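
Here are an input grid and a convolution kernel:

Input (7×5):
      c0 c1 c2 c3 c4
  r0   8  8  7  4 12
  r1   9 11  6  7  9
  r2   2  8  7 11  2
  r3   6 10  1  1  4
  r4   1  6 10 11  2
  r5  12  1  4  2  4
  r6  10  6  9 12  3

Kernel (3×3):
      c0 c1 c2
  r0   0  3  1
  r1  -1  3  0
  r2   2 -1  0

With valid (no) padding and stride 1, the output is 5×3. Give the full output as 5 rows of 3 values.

Output[0,0]: The receptive field on the input at this output position is [8 8 7 / 9 11 6 / 2 8 7]. Elementwise product with the kernel and sum: 8·3 + 7·1 + 9·-1 + 11·3 + 2·2 + 8·-1.

51 41 42
63 57 57
51 27 46
71 26 36
33 55 43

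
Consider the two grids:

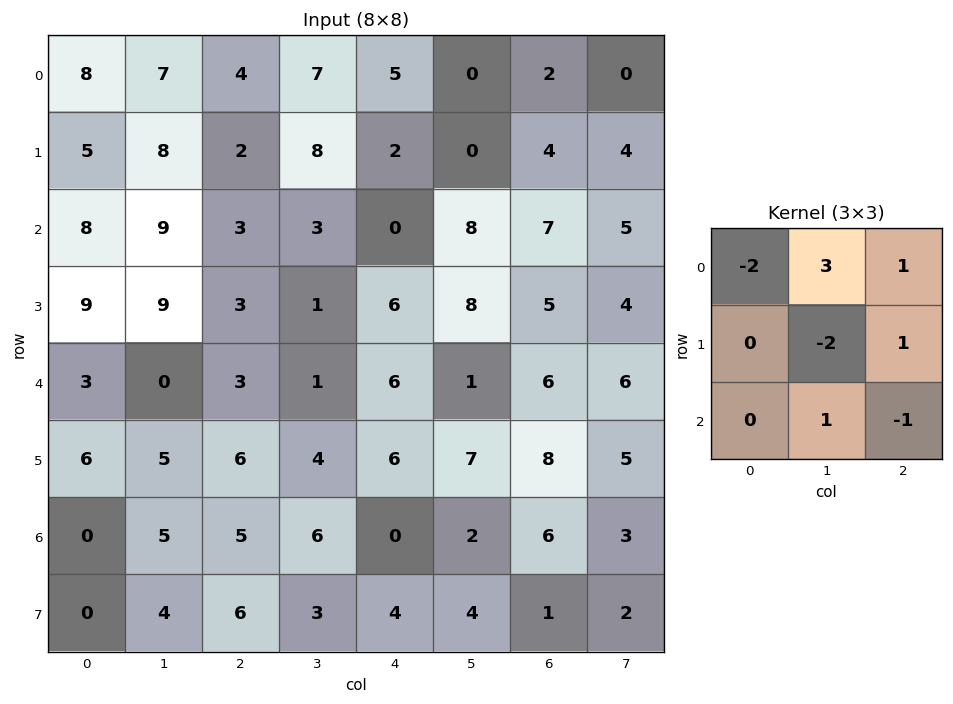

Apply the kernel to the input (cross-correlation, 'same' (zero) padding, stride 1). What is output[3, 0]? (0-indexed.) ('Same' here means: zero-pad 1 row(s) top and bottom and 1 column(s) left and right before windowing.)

27

The receptive field on the zero-padded input at this output position is [0 8 9 / 0 9 9 / 0 3 0]. Elementwise product with the kernel and sum: 0·-2 + 8·3 + 9·1 + 9·-2 + 9·1 + 3·1 + 0·-1.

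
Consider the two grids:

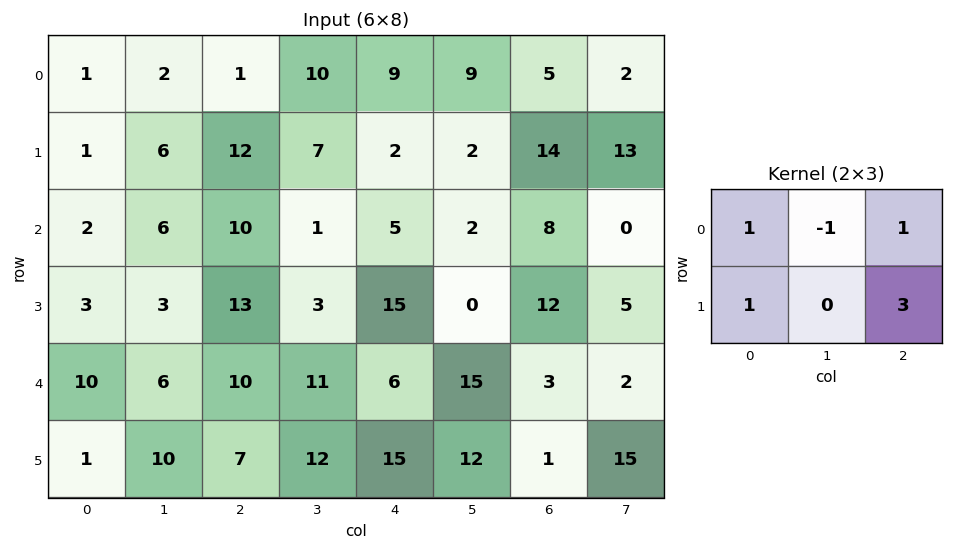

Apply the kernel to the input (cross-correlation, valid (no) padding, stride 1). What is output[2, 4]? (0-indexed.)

62

The receptive field on the input at this output position is [5 2 8 / 15 0 12]. Elementwise product with the kernel and sum: 5·1 + 2·-1 + 8·1 + 15·1 + 12·3.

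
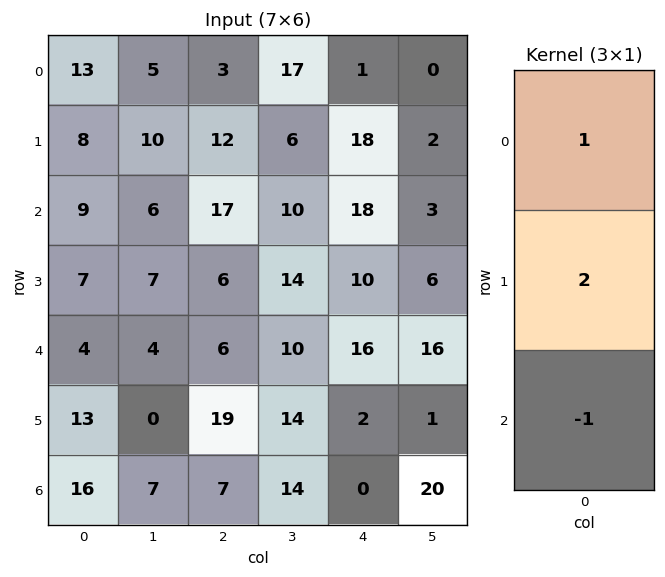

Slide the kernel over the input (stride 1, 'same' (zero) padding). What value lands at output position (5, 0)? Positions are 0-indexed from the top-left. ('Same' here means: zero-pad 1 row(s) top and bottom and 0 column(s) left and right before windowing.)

The receptive field on the zero-padded input at this output position is [4 / 13 / 16]. Elementwise product with the kernel and sum: 4·1 + 13·2 + 16·-1.

14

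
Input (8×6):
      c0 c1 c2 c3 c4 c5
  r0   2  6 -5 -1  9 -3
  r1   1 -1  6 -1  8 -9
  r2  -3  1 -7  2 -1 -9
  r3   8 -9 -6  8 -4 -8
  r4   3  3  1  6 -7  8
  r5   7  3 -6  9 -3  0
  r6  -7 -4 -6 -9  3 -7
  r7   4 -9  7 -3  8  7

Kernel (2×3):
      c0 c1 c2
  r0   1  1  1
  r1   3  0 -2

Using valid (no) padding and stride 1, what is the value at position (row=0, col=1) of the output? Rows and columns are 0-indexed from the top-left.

-1

The receptive field on the input at this output position is [6 -5 -1 / -1 6 -1]. Elementwise product with the kernel and sum: 6·1 + -5·1 + -1·1 + -1·3 + -1·-2.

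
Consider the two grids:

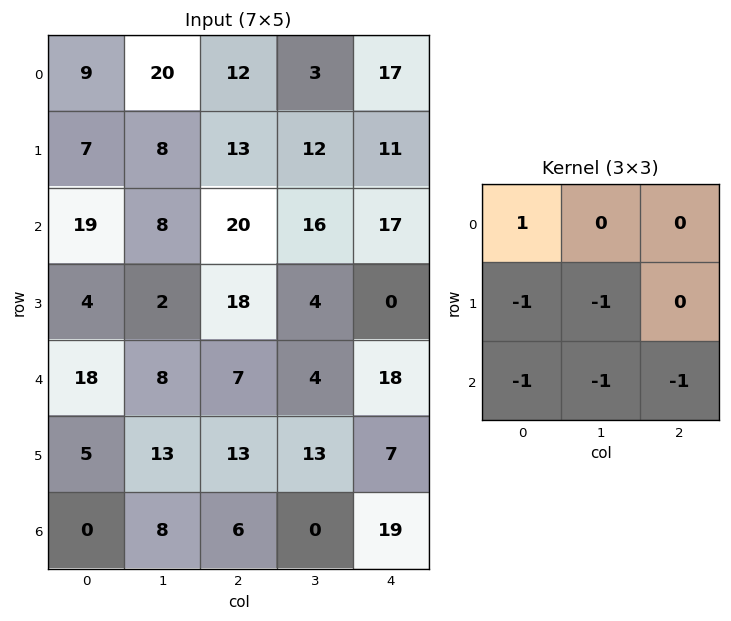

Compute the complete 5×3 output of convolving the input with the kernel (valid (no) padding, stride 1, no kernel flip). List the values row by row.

Output[0,0]: The receptive field on the input at this output position is [9 20 12 / 7 8 13 / 19 8 20]. Elementwise product with the kernel and sum: 9·1 + 7·-1 + 8·-1 + 19·-1 + 8·-1 + 20·-1.

-53 -45 -66
-44 -44 -45
-20 -31 -31
-53 -52 -26
-14 -32 -44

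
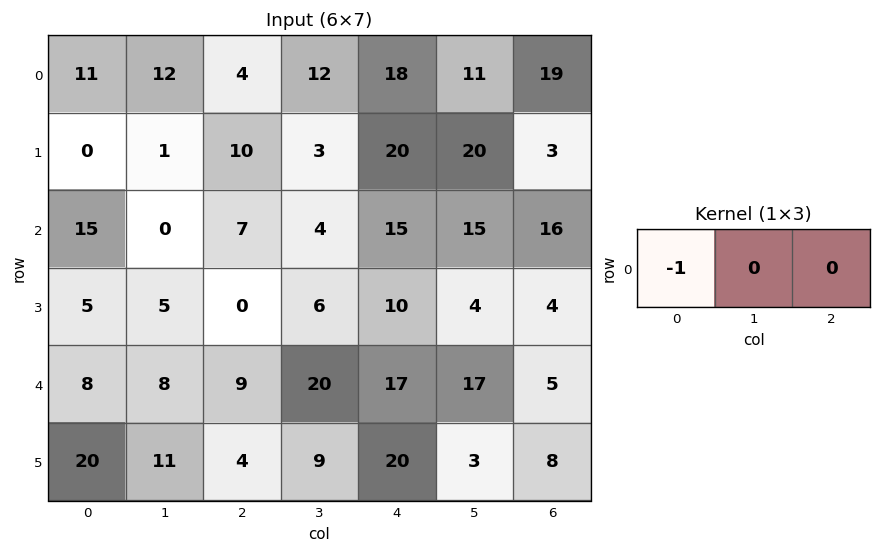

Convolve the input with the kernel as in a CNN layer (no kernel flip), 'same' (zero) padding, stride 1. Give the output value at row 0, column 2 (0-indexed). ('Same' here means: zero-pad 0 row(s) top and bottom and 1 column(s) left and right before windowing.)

The receptive field on the zero-padded input at this output position is [12 4 12]. Elementwise product with the kernel and sum: 12·-1.

-12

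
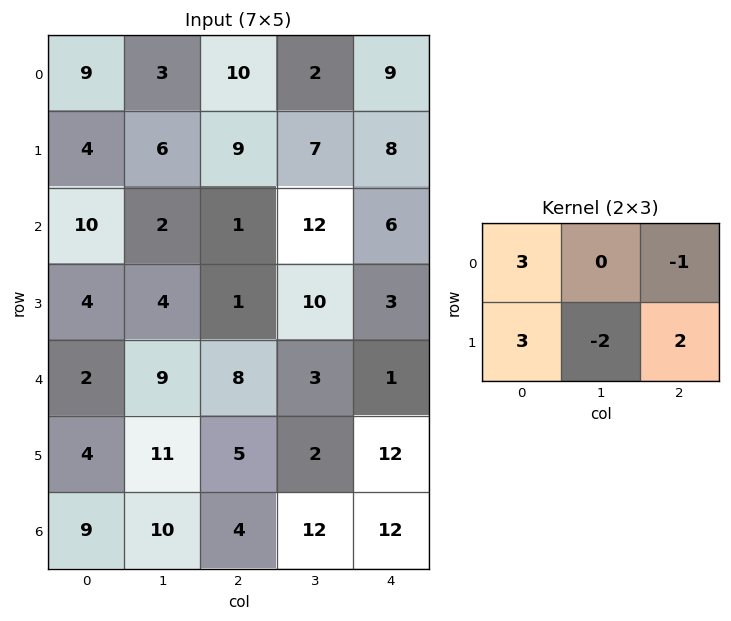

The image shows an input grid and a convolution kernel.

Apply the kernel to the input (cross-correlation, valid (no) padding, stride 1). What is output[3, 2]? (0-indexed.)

20

The receptive field on the input at this output position is [1 10 3 / 8 3 1]. Elementwise product with the kernel and sum: 1·3 + 3·-1 + 8·3 + 3·-2 + 1·2.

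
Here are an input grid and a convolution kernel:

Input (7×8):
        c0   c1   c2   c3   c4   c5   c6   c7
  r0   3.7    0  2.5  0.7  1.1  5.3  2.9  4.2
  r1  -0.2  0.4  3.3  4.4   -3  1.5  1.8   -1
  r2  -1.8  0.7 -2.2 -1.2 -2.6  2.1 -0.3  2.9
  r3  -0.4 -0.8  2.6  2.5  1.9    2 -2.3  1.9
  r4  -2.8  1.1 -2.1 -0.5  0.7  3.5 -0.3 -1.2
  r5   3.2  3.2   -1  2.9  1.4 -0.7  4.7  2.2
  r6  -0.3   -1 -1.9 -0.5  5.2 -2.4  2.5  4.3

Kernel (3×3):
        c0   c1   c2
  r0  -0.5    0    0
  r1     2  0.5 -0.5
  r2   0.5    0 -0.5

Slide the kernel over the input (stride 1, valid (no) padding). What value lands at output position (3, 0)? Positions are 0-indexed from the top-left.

-1.7

The receptive field on the input at this output position is [-0.4 -0.8 2.6 / -2.8 1.1 -2.1 / 3.2 3.2 -1]. Elementwise product with the kernel and sum: -0.4·-0.5 + -2.8·2 + 1.1·0.5 + -2.1·-0.5 + 3.2·0.5 + -1·-0.5.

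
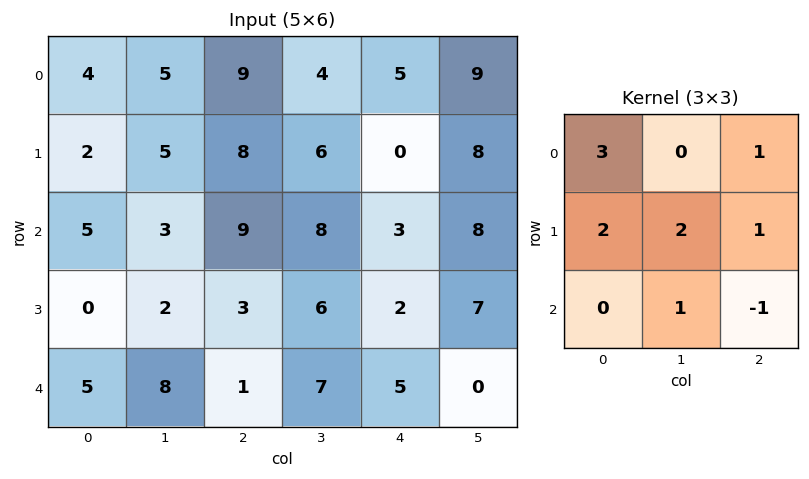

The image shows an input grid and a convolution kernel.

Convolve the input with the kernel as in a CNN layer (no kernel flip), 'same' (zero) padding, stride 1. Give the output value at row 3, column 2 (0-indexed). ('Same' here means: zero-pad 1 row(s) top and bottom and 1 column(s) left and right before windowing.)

The receptive field on the zero-padded input at this output position is [3 9 8 / 2 3 6 / 8 1 7]. Elementwise product with the kernel and sum: 3·3 + 8·1 + 2·2 + 3·2 + 6·1 + 1·1 + 7·-1.

27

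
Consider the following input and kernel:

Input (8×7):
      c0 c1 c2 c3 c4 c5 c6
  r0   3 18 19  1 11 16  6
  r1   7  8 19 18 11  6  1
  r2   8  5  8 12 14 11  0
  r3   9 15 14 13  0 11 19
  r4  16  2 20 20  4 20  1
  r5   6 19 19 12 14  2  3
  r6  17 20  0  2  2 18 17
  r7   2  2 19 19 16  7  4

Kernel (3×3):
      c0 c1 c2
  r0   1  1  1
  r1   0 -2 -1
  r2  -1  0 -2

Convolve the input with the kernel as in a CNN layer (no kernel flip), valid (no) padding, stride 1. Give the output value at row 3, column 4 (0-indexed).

The receptive field on the input at this output position is [0 11 19 / 4 20 1 / 14 2 3]. Elementwise product with the kernel and sum: 0·1 + 11·1 + 19·1 + 20·-2 + 1·-1 + 14·-1 + 3·-2.

-31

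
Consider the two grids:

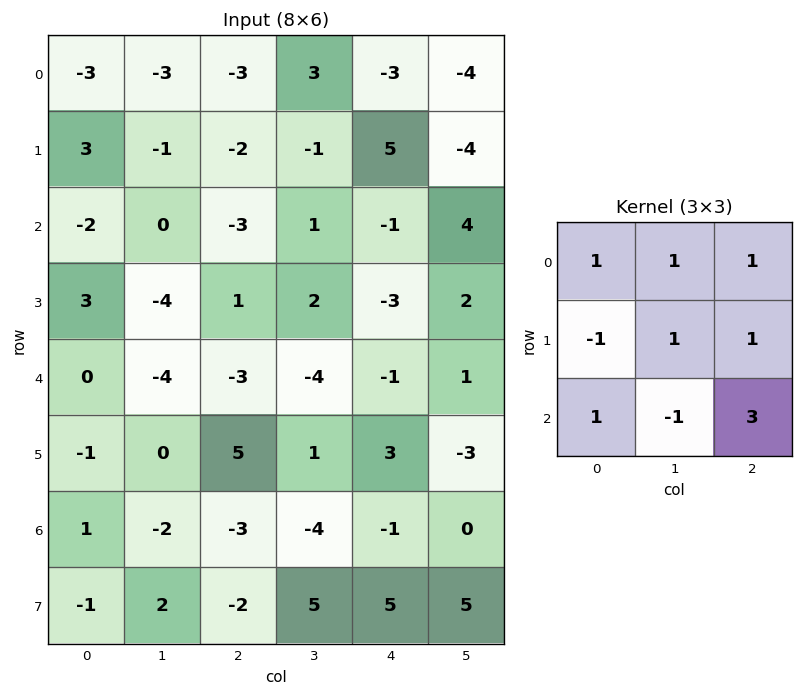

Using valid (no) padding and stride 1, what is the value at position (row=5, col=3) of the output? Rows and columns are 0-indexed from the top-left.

The receptive field on the input at this output position is [1 3 -3 / -4 -1 0 / 5 5 5]. Elementwise product with the kernel and sum: 1·1 + 3·1 + -3·1 + -4·-1 + -1·1 + 0·1 + 5·1 + 5·-1 + 5·3.

19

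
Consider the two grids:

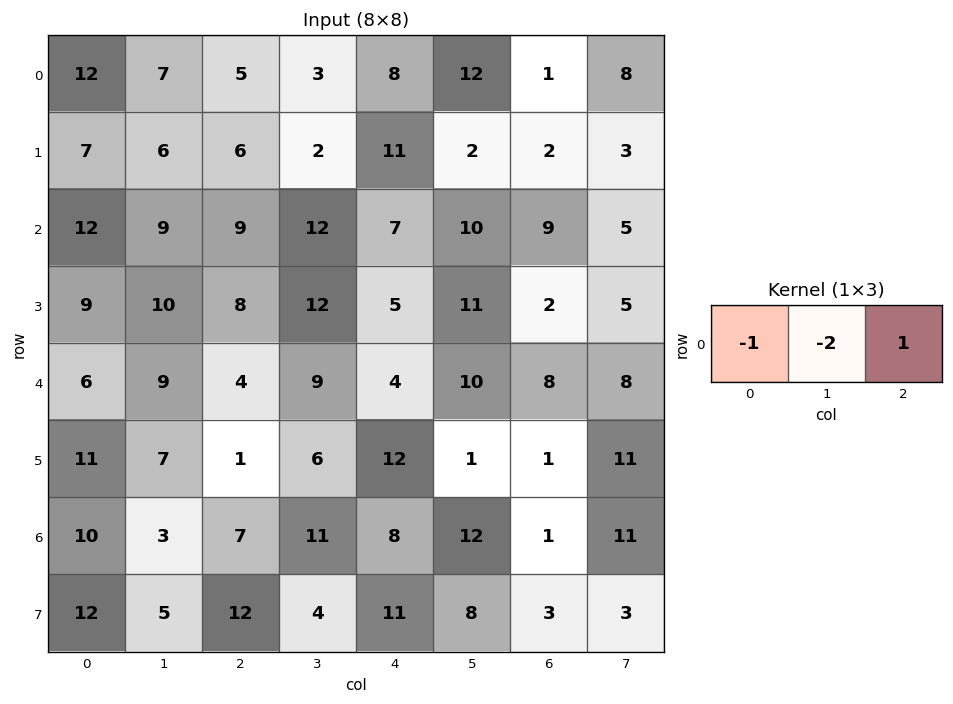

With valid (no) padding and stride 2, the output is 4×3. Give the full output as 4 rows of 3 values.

Output[0,0]: The receptive field on the input at this output position is [12 7 5]. Elementwise product with the kernel and sum: 12·-1 + 7·-2 + 5·1.
Output[0,1]: The receptive field on the input at this output position is [5 3 8]. Elementwise product with the kernel and sum: 5·-1 + 3·-2 + 8·1.

-21 -3 -31
-21 -26 -18
-20 -18 -16
-9 -21 -31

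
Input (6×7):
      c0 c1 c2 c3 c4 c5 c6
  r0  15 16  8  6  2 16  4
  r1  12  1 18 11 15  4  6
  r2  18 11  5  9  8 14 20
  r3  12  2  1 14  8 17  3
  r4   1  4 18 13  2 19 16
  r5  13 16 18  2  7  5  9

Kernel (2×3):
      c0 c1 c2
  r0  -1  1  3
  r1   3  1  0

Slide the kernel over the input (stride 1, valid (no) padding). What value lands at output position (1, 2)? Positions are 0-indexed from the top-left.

The receptive field on the input at this output position is [18 11 15 / 5 9 8]. Elementwise product with the kernel and sum: 18·-1 + 11·1 + 15·3 + 5·3 + 9·1.

62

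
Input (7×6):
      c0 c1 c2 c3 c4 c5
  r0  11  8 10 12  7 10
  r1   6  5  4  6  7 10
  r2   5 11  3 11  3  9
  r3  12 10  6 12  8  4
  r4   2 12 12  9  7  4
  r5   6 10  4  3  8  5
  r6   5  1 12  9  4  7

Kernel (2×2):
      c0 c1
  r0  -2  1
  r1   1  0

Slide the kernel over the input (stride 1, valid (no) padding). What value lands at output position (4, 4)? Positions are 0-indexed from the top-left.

-2

The receptive field on the input at this output position is [7 4 / 8 5]. Elementwise product with the kernel and sum: 7·-2 + 4·1 + 8·1.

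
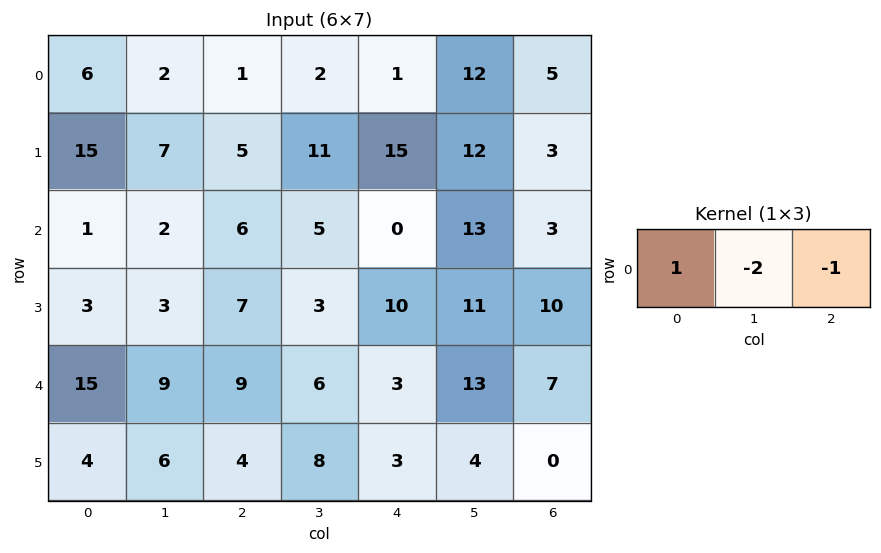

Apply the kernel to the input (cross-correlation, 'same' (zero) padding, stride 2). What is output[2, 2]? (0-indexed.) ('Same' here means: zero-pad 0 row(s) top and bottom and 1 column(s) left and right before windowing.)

The receptive field on the zero-padded input at this output position is [6 3 13]. Elementwise product with the kernel and sum: 6·1 + 3·-2 + 13·-1.

-13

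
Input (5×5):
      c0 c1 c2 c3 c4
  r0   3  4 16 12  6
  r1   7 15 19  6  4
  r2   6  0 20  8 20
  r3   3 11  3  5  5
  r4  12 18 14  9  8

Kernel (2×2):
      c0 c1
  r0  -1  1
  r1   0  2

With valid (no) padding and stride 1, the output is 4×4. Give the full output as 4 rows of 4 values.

Output[0,0]: The receptive field on the input at this output position is [3 4 / 7 15]. Elementwise product with the kernel and sum: 3·-1 + 4·1 + 15·2.

31 50 8 2
8 44 3 38
16 26 -2 22
44 20 20 16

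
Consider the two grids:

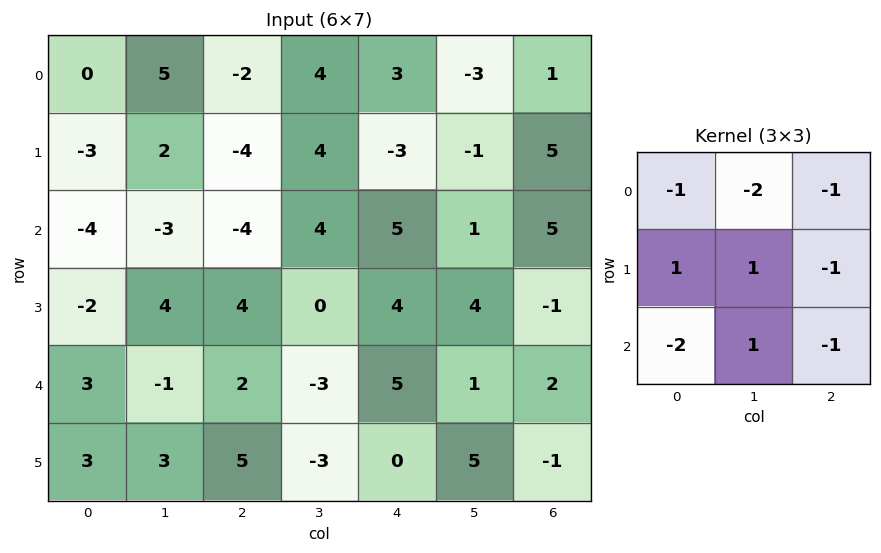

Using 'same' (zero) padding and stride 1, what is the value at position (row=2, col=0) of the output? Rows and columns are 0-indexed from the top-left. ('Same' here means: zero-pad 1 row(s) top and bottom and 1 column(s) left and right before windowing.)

The receptive field on the zero-padded input at this output position is [0 -3 2 / 0 -4 -3 / 0 -2 4]. Elementwise product with the kernel and sum: 0·-1 + -3·-2 + 2·-1 + 0·1 + -4·1 + -3·-1 + 0·-2 + -2·1 + 4·-1.

-3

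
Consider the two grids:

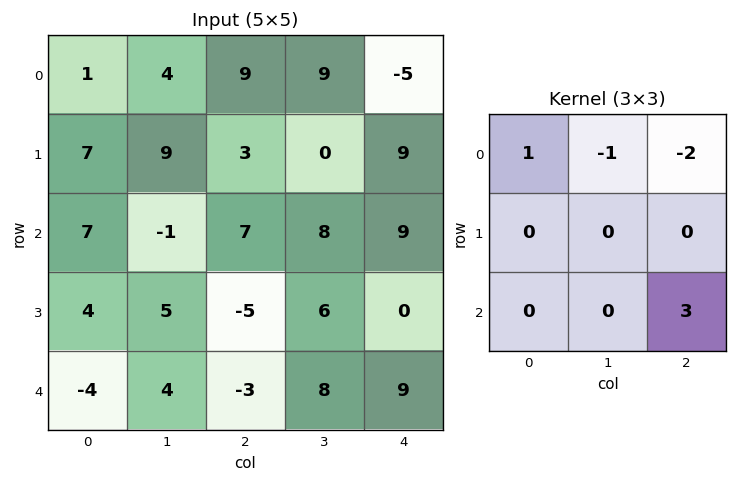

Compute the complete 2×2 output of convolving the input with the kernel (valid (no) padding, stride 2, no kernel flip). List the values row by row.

Output[0,0]: The receptive field on the input at this output position is [1 4 9 / 7 9 3 / 7 -1 7]. Elementwise product with the kernel and sum: 1·1 + 4·-1 + 9·-2 + 7·3.
Output[0,1]: The receptive field on the input at this output position is [9 9 -5 / 3 0 9 / 7 8 9]. Elementwise product with the kernel and sum: 9·1 + 9·-1 + -5·-2 + 9·3.

0 37
-15 8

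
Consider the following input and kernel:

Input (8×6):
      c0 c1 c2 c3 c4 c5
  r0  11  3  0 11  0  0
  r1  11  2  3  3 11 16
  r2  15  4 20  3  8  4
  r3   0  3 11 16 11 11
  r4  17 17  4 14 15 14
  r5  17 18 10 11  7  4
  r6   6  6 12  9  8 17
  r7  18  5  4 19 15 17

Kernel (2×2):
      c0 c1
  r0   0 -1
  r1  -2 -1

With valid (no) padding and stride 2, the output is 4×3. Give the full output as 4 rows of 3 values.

-27 -20 -38
-7 -41 -37
-69 -45 -32
-47 -36 -64

Output[0,0]: The receptive field on the input at this output position is [11 3 / 11 2]. Elementwise product with the kernel and sum: 3·-1 + 11·-2 + 2·-1.
Output[0,1]: The receptive field on the input at this output position is [0 11 / 3 3]. Elementwise product with the kernel and sum: 11·-1 + 3·-2 + 3·-1.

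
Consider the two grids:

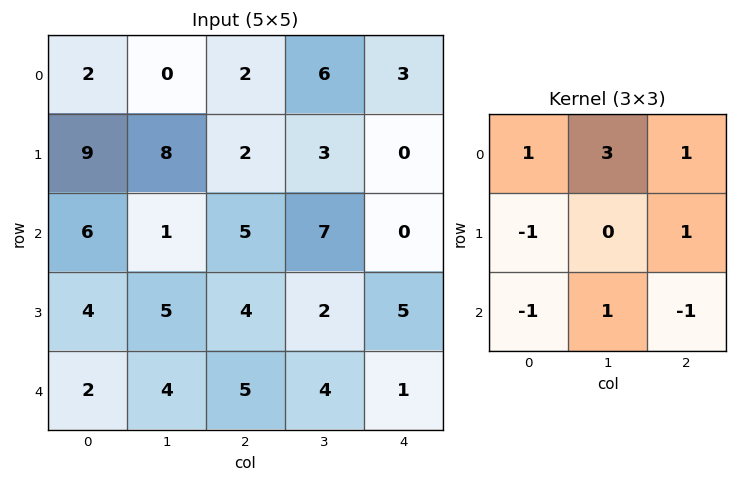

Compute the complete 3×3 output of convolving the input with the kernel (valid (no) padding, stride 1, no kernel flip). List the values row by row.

-13 4 23
31 20 -1
11 17 25

Output[0,0]: The receptive field on the input at this output position is [2 0 2 / 9 8 2 / 6 1 5]. Elementwise product with the kernel and sum: 2·1 + 0·3 + 2·1 + 9·-1 + 2·1 + 6·-1 + 1·1 + 5·-1.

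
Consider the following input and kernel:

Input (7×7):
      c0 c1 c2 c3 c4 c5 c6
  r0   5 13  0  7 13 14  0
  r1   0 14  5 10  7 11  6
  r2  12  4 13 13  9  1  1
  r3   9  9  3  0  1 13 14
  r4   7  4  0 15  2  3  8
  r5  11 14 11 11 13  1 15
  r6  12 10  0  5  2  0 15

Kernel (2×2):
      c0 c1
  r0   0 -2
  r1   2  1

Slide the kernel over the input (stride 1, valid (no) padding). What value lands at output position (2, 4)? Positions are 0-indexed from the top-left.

13

The receptive field on the input at this output position is [9 1 / 1 13]. Elementwise product with the kernel and sum: 1·-2 + 1·2 + 13·1.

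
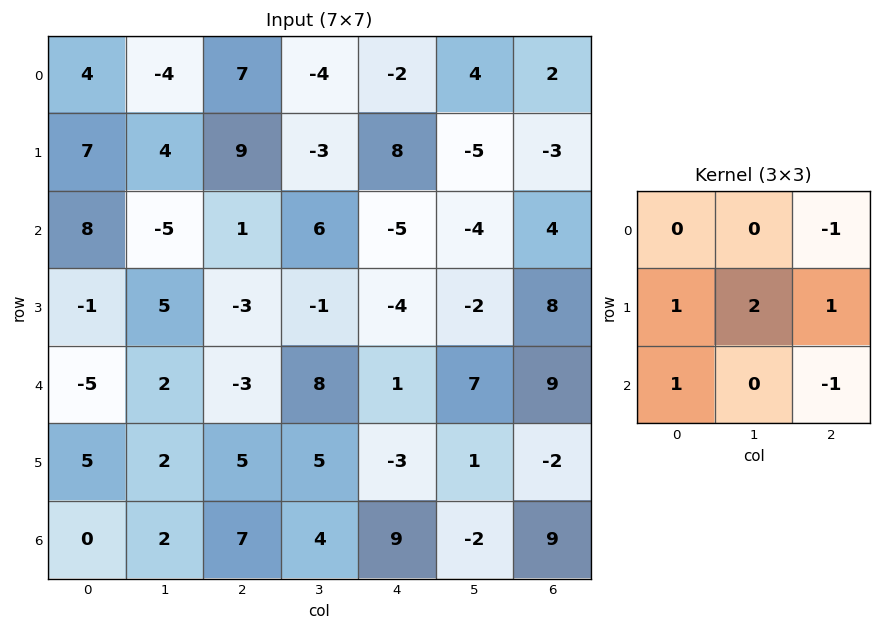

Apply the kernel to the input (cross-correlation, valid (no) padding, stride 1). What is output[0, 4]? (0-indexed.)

The receptive field on the input at this output position is [-2 4 2 / 8 -5 -3 / -5 -4 4]. Elementwise product with the kernel and sum: 2·-1 + 8·1 + -5·2 + -3·1 + -5·1 + 4·-1.

-16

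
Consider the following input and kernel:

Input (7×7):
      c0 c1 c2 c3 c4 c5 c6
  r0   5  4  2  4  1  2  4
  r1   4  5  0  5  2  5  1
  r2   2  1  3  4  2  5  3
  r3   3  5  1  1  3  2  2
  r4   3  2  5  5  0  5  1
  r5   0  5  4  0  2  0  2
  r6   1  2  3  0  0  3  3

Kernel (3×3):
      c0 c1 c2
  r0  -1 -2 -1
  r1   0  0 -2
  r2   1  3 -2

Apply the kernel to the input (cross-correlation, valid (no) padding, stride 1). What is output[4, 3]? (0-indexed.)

The receptive field on the input at this output position is [5 0 5 / 0 2 0 / 0 0 3]. Elementwise product with the kernel and sum: 5·-1 + 0·-2 + 5·-1 + 0·-2 + 0·1 + 0·3 + 3·-2.

-16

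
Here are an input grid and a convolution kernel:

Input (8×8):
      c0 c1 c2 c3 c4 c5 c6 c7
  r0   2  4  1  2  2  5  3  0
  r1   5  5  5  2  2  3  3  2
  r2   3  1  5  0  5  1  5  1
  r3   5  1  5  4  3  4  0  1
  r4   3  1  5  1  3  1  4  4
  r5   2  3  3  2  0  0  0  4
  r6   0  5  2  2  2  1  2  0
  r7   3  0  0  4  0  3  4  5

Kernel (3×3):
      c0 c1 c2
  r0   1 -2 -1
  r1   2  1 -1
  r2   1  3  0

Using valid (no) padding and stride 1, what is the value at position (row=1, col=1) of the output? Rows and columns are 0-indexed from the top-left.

The receptive field on the input at this output position is [5 5 2 / 1 5 0 / 1 5 4]. Elementwise product with the kernel and sum: 5·1 + 5·-2 + 2·-1 + 1·2 + 5·1 + 0·-1 + 1·1 + 5·3.

16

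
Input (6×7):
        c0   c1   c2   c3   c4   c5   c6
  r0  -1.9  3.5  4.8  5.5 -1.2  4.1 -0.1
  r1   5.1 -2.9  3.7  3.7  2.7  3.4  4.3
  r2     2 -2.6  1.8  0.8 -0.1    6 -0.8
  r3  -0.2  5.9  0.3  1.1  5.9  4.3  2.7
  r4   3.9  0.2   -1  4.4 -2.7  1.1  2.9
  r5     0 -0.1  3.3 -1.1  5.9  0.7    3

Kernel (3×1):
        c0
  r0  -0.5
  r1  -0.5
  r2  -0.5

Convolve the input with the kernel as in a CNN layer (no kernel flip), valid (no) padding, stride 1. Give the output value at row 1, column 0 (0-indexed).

-3.45

The receptive field on the input at this output position is [5.1 / 2 / -0.2]. Elementwise product with the kernel and sum: 5.1·-0.5 + 2·-0.5 + -0.2·-0.5.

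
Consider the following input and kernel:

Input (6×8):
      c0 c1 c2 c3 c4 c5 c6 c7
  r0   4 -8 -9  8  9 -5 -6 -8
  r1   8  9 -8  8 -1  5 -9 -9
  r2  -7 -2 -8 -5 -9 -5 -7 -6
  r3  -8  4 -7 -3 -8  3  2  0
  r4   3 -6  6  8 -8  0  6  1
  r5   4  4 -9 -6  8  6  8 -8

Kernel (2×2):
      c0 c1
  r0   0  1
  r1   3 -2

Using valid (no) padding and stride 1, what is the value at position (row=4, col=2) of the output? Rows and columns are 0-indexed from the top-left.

-7

The receptive field on the input at this output position is [6 8 / -9 -6]. Elementwise product with the kernel and sum: 8·1 + -9·3 + -6·-2.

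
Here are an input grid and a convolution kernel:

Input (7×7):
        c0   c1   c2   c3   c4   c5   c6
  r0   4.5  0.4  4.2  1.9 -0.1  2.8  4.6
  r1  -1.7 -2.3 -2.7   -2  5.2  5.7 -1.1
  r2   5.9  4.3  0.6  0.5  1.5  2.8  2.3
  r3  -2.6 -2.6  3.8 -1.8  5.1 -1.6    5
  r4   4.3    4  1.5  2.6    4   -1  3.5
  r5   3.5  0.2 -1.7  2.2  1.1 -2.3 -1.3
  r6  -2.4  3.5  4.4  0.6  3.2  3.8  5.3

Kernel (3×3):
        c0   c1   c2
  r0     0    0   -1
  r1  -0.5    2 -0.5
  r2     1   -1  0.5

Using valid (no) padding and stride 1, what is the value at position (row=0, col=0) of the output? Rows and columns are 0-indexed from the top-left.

The receptive field on the input at this output position is [4.5 0.4 4.2 / -1.7 -2.3 -2.7 / 5.9 4.3 0.6]. Elementwise product with the kernel and sum: 4.2·-1 + -1.7·-0.5 + -2.3·2 + -2.7·-0.5 + 5.9·1 + 4.3·-1 + 0.6·0.5.

-4.7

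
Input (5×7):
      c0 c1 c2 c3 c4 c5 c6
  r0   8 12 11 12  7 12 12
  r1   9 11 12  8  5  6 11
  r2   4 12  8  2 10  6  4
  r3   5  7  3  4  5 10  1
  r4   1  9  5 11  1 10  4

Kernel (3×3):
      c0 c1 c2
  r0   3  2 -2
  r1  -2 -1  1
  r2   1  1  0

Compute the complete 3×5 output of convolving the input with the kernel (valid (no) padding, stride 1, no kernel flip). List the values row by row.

Output[0,0]: The receptive field on the input at this output position is [8 12 11 / 9 11 12 / 4 12 8]. Elementwise product with the kernel and sum: 8·3 + 12·2 + 11·-2 + 9·-2 + 11·-1 + 12·1 + 4·1 + 12·1.

25 28 26 23 32
25 21 41 23 -2
16 49 19 23 26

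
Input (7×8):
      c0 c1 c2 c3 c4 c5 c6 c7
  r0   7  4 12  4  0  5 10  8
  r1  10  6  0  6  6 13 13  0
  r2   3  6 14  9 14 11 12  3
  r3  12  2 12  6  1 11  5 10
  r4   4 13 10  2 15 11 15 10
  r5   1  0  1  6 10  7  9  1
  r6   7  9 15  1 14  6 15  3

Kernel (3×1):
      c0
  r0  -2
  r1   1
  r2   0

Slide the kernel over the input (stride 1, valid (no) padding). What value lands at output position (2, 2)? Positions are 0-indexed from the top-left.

The receptive field on the input at this output position is [14 / 12 / 10]. Elementwise product with the kernel and sum: 14·-2 + 12·1.

-16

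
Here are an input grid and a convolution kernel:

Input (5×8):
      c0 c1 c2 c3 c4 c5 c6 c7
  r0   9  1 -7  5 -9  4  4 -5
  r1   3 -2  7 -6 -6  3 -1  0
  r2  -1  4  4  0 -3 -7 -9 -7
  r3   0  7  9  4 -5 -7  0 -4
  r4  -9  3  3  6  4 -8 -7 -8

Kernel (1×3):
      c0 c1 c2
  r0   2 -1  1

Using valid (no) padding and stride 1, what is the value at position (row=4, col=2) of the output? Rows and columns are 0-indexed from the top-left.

The receptive field on the input at this output position is [3 6 4]. Elementwise product with the kernel and sum: 3·2 + 6·-1 + 4·1.

4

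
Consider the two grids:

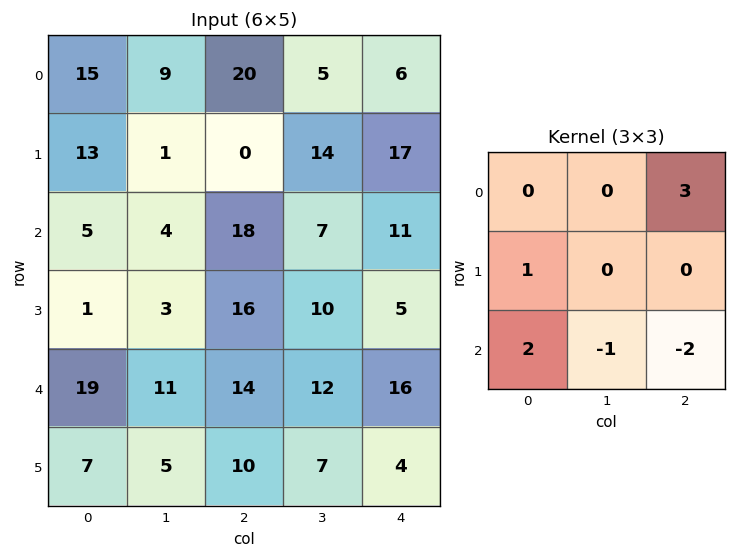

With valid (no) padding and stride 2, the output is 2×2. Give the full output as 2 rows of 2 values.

Output[0,0]: The receptive field on the input at this output position is [15 9 20 / 13 1 0 / 5 4 18]. Elementwise product with the kernel and sum: 20·3 + 13·1 + 5·2 + 4·-1 + 18·-2.
Output[0,1]: The receptive field on the input at this output position is [20 5 6 / 0 14 17 / 18 7 11]. Elementwise product with the kernel and sum: 6·3 + 0·1 + 18·2 + 7·-1 + 11·-2.

43 25
54 33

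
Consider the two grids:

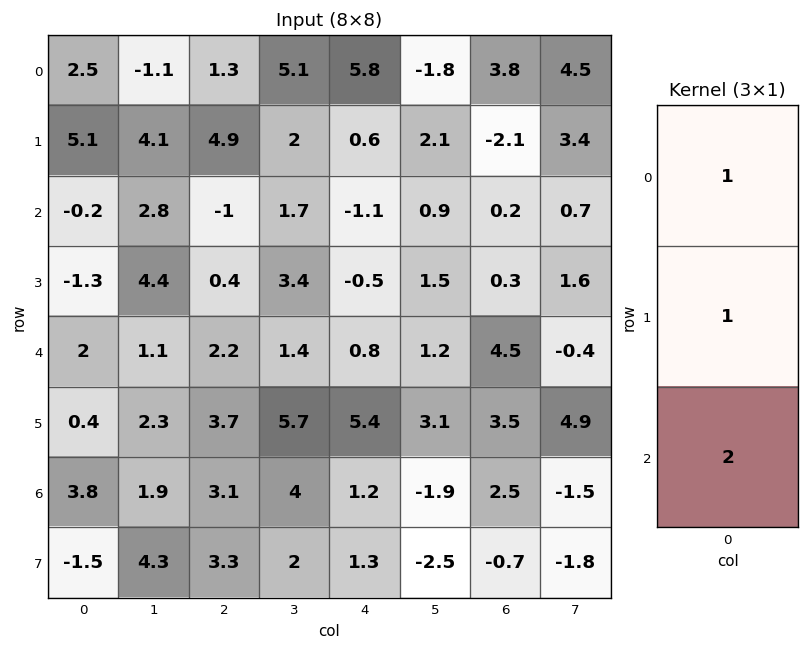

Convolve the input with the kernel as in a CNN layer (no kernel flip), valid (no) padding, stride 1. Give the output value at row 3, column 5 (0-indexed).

8.9

The receptive field on the input at this output position is [1.5 / 1.2 / 3.1]. Elementwise product with the kernel and sum: 1.5·1 + 1.2·1 + 3.1·2.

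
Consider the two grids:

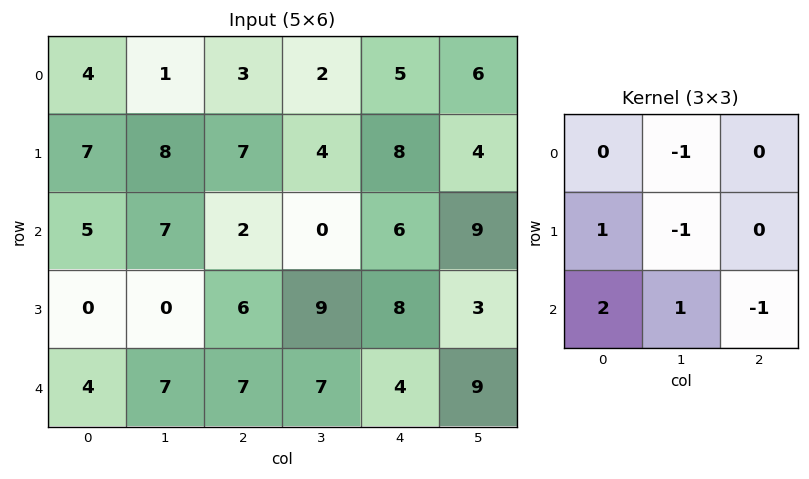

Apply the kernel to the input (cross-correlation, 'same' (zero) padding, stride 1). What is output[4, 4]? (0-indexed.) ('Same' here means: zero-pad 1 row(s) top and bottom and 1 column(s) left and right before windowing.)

The receptive field on the zero-padded input at this output position is [9 8 3 / 7 4 9 / 0 0 0]. Elementwise product with the kernel and sum: 8·-1 + 7·1 + 4·-1 + 0·2 + 0·1 + 0·-1.

-5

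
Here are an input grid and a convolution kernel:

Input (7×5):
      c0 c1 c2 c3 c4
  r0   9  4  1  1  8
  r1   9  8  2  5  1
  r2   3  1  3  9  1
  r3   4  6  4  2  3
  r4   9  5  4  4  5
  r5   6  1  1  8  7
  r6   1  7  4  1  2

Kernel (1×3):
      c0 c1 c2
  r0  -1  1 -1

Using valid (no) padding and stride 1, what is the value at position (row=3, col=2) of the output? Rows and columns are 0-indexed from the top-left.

The receptive field on the input at this output position is [4 2 3]. Elementwise product with the kernel and sum: 4·-1 + 2·1 + 3·-1.

-5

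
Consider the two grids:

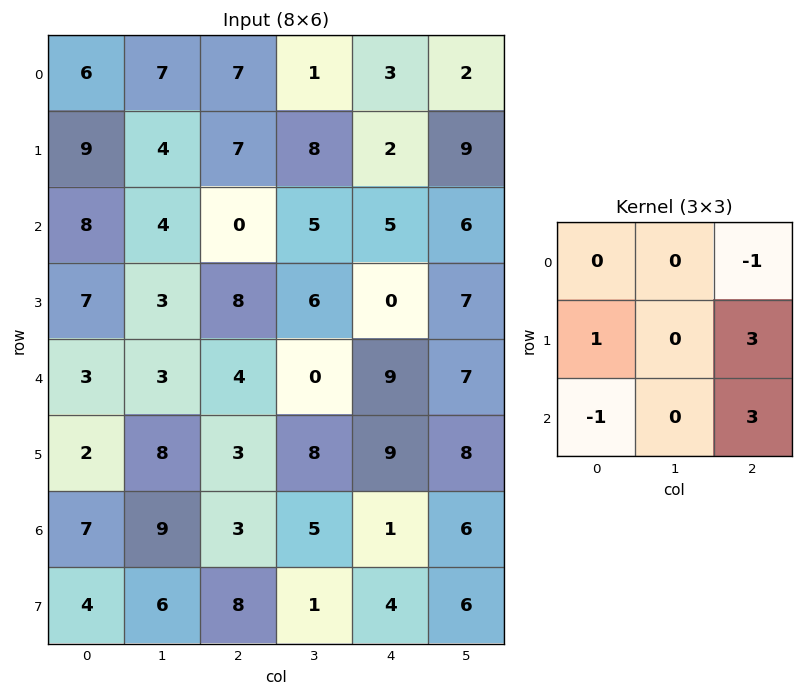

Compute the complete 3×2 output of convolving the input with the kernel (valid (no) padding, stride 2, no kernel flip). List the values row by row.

15 25
40 26
9 21

Output[0,0]: The receptive field on the input at this output position is [6 7 7 / 9 4 7 / 8 4 0]. Elementwise product with the kernel and sum: 7·-1 + 9·1 + 7·3 + 8·-1 + 0·3.
Output[0,1]: The receptive field on the input at this output position is [7 1 3 / 7 8 2 / 0 5 5]. Elementwise product with the kernel and sum: 3·-1 + 7·1 + 2·3 + 0·-1 + 5·3.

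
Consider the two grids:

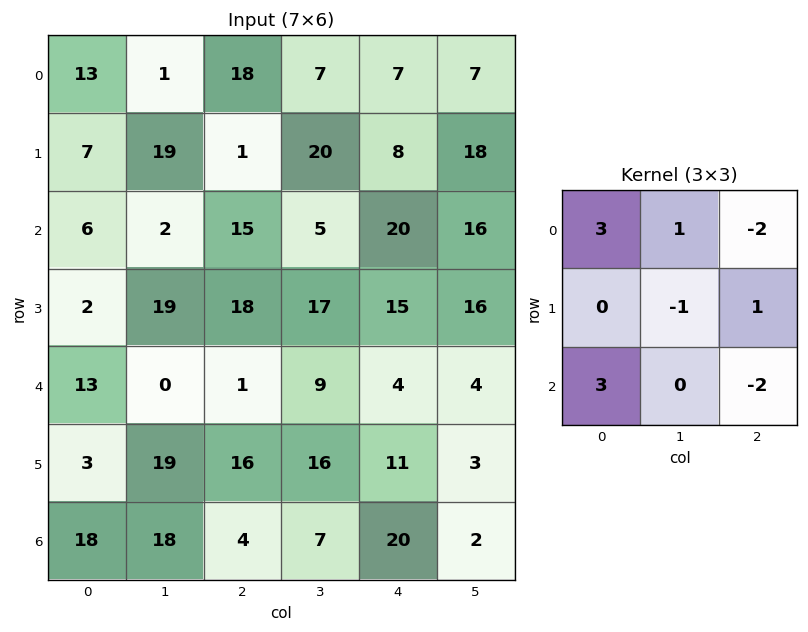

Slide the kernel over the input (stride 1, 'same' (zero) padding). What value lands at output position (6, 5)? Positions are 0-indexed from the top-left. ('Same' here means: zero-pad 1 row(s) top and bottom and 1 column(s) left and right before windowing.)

The receptive field on the zero-padded input at this output position is [11 3 0 / 20 2 0 / 0 0 0]. Elementwise product with the kernel and sum: 11·3 + 3·1 + 0·-2 + 2·-1 + 0·1 + 0·3 + 0·-2.

34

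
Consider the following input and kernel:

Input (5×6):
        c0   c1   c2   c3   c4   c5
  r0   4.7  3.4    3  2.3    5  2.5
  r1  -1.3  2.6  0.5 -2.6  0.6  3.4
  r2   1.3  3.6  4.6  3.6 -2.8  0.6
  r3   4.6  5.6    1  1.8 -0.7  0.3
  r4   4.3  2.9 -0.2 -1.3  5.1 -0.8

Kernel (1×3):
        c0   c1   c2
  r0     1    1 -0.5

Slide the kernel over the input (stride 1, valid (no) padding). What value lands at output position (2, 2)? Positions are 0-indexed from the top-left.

9.6

The receptive field on the input at this output position is [4.6 3.6 -2.8]. Elementwise product with the kernel and sum: 4.6·1 + 3.6·1 + -2.8·-0.5.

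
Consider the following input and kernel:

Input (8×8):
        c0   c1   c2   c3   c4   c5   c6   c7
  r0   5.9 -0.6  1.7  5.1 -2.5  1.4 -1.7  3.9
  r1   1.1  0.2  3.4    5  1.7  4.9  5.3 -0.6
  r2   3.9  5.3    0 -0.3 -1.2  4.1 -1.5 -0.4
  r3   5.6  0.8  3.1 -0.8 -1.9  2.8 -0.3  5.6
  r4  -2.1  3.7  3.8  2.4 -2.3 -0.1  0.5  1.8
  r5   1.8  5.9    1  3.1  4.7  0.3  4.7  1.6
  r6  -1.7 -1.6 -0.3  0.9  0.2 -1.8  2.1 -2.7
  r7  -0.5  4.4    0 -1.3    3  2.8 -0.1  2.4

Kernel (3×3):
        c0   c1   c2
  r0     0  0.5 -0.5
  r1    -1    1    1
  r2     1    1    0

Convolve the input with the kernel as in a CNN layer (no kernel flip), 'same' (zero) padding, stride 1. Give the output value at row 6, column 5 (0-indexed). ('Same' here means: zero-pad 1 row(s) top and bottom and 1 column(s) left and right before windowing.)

3.7

The receptive field on the zero-padded input at this output position is [4.7 0.3 4.7 / 0.2 -1.8 2.1 / 3 2.8 -0.1]. Elementwise product with the kernel and sum: 0.3·0.5 + 4.7·-0.5 + 0.2·-1 + -1.8·1 + 2.1·1 + 3·1 + 2.8·1.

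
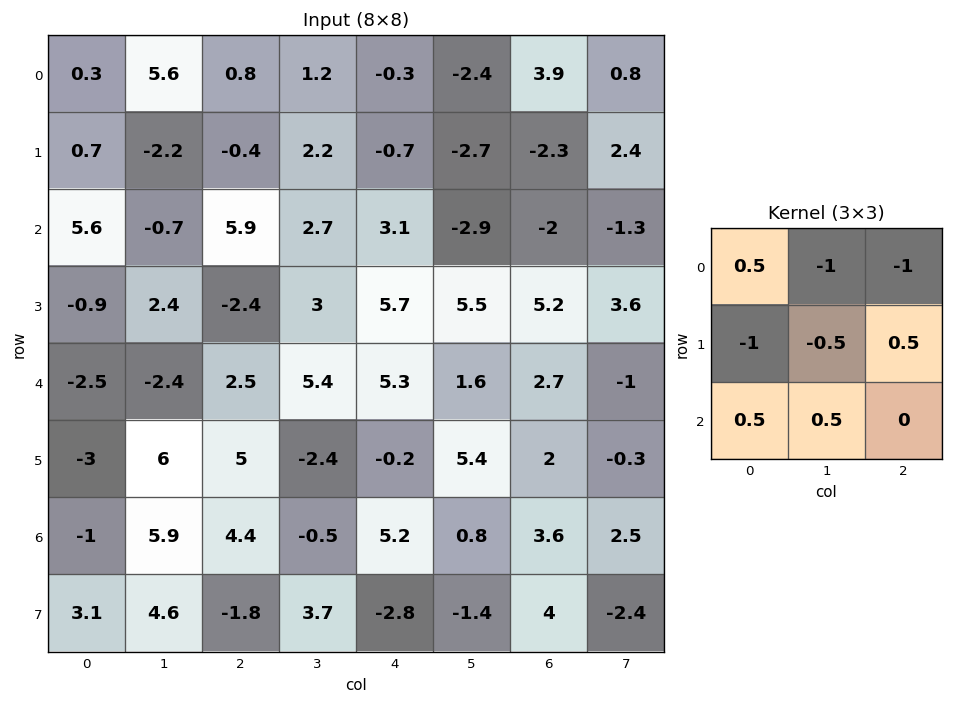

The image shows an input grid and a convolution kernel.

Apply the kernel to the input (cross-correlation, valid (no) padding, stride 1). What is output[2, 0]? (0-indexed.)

-6.35

The receptive field on the input at this output position is [5.6 -0.7 5.9 / -0.9 2.4 -2.4 / -2.5 -2.4 2.5]. Elementwise product with the kernel and sum: 5.6·0.5 + -0.7·-1 + 5.9·-1 + -0.9·-1 + 2.4·-0.5 + -2.4·0.5 + -2.5·0.5 + -2.4·0.5.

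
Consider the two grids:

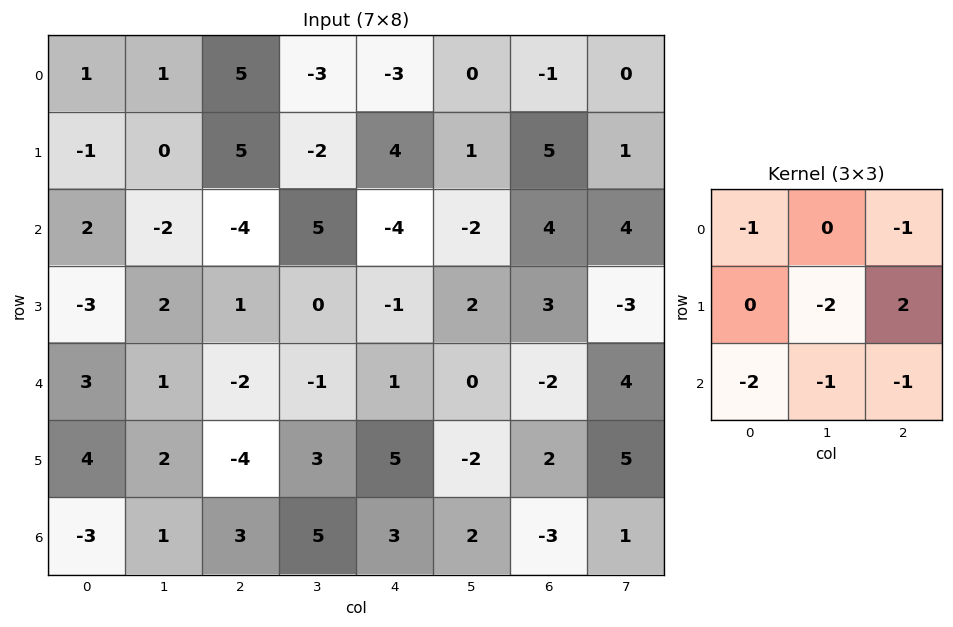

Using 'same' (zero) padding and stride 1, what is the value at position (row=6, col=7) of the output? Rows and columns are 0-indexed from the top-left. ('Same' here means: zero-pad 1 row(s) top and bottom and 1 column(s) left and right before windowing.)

-4

The receptive field on the zero-padded input at this output position is [2 5 0 / -3 1 0 / 0 0 0]. Elementwise product with the kernel and sum: 2·-1 + 0·-1 + 1·-2 + 0·2 + 0·-2 + 0·-1 + 0·-1.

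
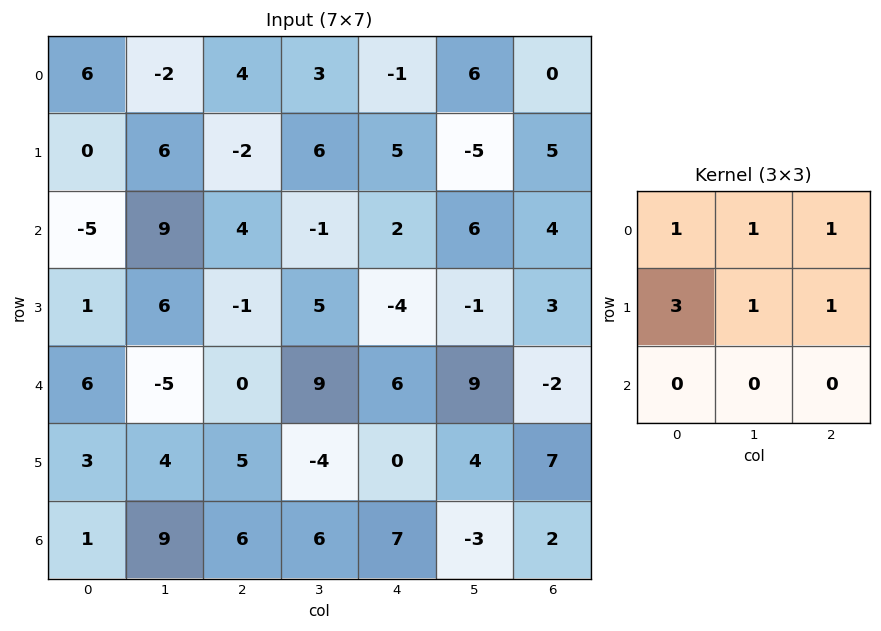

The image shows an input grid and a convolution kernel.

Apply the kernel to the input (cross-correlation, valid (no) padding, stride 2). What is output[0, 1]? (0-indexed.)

11

The receptive field on the input at this output position is [4 3 -1 / -2 6 5 / 4 -1 2]. Elementwise product with the kernel and sum: 4·1 + 3·1 + -1·1 + -2·3 + 6·1 + 5·1.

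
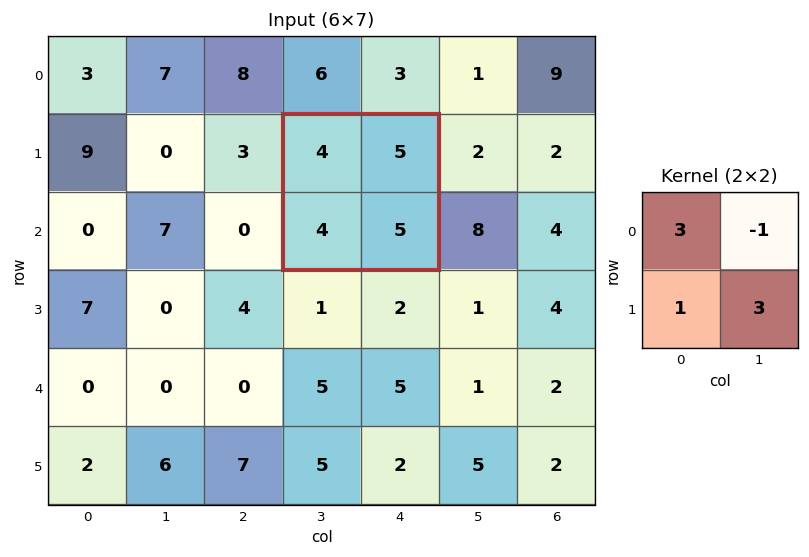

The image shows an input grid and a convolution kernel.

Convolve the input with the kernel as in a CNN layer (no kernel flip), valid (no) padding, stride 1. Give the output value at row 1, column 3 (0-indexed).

The receptive field on the input at this output position is [4 5 / 4 5]. Elementwise product with the kernel and sum: 4·3 + 5·-1 + 4·1 + 5·3.

26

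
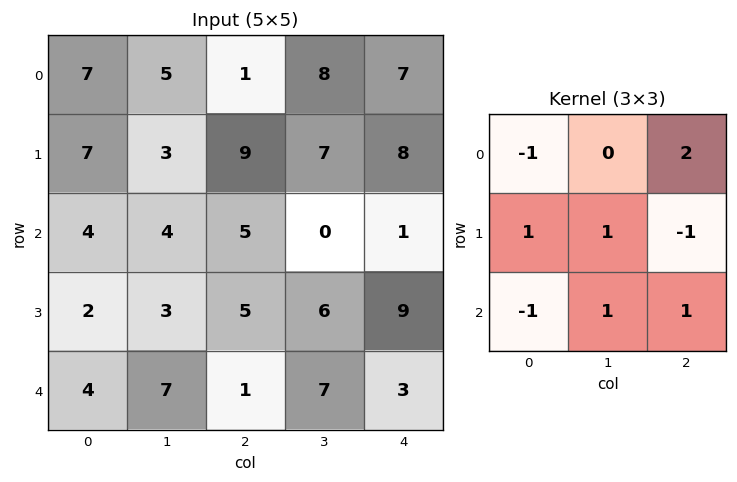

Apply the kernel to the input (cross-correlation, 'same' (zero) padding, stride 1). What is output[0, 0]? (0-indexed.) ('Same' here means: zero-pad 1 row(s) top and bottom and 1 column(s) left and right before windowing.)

The receptive field on the zero-padded input at this output position is [0 0 0 / 0 7 5 / 0 7 3]. Elementwise product with the kernel and sum: 0·-1 + 0·2 + 0·1 + 7·1 + 5·-1 + 0·-1 + 7·1 + 3·1.

12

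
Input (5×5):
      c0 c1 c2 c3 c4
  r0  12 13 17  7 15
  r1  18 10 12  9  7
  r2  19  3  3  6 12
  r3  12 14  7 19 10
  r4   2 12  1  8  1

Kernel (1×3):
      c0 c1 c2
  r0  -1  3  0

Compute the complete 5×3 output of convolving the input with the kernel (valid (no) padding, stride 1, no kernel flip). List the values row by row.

Output[0,0]: The receptive field on the input at this output position is [12 13 17]. Elementwise product with the kernel and sum: 12·-1 + 13·3.

27 38 4
12 26 15
-10 6 15
30 7 50
34 -9 23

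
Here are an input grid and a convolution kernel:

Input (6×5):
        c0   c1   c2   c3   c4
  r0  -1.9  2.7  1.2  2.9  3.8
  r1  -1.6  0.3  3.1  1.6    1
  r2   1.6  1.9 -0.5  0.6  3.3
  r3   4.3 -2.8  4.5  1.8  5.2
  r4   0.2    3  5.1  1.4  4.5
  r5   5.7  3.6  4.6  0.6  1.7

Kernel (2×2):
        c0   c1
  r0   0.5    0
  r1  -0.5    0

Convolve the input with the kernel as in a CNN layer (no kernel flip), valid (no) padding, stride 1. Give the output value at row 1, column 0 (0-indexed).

The receptive field on the input at this output position is [-1.6 0.3 / 1.6 1.9]. Elementwise product with the kernel and sum: -1.6·0.5 + 1.6·-0.5.

-1.6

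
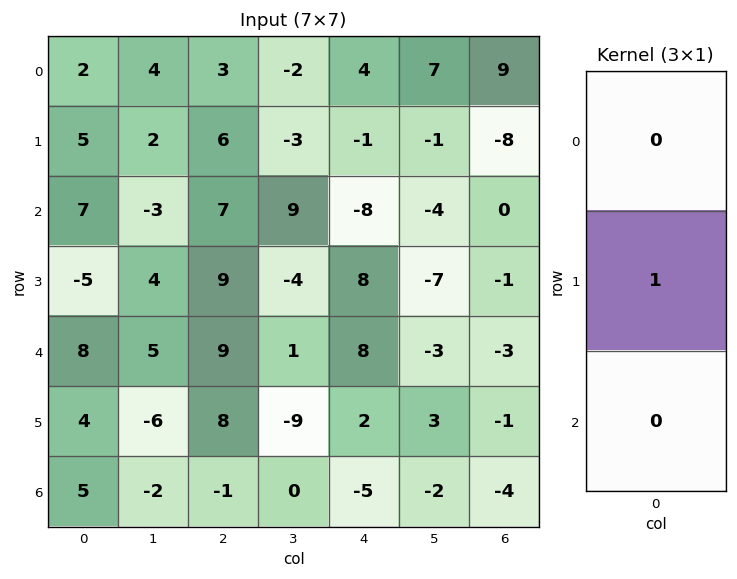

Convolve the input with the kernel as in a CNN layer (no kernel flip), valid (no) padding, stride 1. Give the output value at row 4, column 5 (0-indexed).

3

The receptive field on the input at this output position is [-3 / 3 / -2]. Elementwise product with the kernel and sum: 3·1.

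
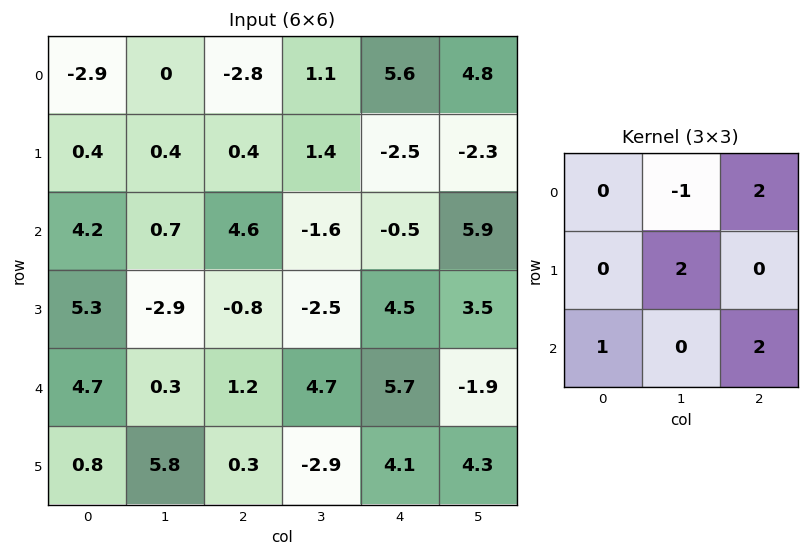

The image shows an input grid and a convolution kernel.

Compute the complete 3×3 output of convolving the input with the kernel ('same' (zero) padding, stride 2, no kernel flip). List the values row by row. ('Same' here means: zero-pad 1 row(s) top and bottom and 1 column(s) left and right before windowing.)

-5 -2.4 8
3 3.7 1.4
9.9 -1.8 19.6

Output[0,0]: The receptive field on the zero-padded input at this output position is [0 0 0 / 0 -2.9 0 / 0 0.4 0.4]. Elementwise product with the kernel and sum: 0·-1 + 0·2 + -2.9·2 + 0·1 + 0.4·2.
Output[0,1]: The receptive field on the zero-padded input at this output position is [0 0 0 / 0 -2.8 1.1 / 0.4 0.4 1.4]. Elementwise product with the kernel and sum: 0·-1 + 0·2 + -2.8·2 + 0.4·1 + 1.4·2.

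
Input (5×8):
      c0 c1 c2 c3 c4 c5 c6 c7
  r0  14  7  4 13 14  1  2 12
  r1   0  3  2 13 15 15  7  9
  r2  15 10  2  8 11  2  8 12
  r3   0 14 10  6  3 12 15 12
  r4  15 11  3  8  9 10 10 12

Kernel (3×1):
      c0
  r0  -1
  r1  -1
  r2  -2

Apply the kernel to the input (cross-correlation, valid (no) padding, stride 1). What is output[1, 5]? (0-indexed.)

-41

The receptive field on the input at this output position is [15 / 2 / 12]. Elementwise product with the kernel and sum: 15·-1 + 2·-1 + 12·-2.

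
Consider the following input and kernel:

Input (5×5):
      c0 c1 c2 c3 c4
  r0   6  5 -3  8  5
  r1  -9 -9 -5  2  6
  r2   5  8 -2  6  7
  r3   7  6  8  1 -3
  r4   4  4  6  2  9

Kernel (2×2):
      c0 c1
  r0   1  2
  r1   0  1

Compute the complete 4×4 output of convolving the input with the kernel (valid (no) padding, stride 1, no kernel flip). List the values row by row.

Output[0,0]: The receptive field on the input at this output position is [6 5 / -9 -9]. Elementwise product with the kernel and sum: 6·1 + 5·2 + -9·1.

7 -6 15 24
-19 -21 5 21
27 12 11 17
23 28 12 4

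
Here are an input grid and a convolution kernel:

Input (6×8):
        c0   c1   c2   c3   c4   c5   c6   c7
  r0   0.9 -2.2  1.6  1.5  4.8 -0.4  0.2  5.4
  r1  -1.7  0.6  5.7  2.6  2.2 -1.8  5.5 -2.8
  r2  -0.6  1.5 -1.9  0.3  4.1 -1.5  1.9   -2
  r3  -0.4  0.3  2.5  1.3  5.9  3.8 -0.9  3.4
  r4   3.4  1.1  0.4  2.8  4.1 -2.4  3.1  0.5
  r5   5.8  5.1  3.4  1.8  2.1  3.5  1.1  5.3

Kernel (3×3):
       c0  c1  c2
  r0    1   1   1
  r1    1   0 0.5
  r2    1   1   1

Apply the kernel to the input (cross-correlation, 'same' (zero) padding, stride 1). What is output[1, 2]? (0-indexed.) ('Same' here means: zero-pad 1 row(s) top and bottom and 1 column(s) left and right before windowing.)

2.7

The receptive field on the zero-padded input at this output position is [-2.2 1.6 1.5 / 0.6 5.7 2.6 / 1.5 -1.9 0.3]. Elementwise product with the kernel and sum: -2.2·1 + 1.6·1 + 1.5·1 + 0.6·1 + 2.6·0.5 + 1.5·1 + -1.9·1 + 0.3·1.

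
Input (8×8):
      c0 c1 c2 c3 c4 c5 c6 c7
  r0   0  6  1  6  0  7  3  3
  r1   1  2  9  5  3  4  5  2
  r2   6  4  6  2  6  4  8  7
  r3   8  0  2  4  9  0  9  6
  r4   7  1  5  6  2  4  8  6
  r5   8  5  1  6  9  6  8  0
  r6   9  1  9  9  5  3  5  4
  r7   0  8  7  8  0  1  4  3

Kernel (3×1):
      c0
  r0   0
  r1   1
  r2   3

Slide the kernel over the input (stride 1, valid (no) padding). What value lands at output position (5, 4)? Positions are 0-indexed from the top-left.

5

The receptive field on the input at this output position is [9 / 5 / 0]. Elementwise product with the kernel and sum: 5·1 + 0·3.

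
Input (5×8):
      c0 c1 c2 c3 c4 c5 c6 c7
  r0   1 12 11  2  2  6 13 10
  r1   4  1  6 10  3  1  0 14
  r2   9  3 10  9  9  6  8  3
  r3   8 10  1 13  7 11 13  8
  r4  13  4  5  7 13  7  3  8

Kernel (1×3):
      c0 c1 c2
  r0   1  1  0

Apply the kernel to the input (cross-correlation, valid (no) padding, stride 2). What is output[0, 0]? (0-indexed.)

13

The receptive field on the input at this output position is [1 12 11]. Elementwise product with the kernel and sum: 1·1 + 12·1.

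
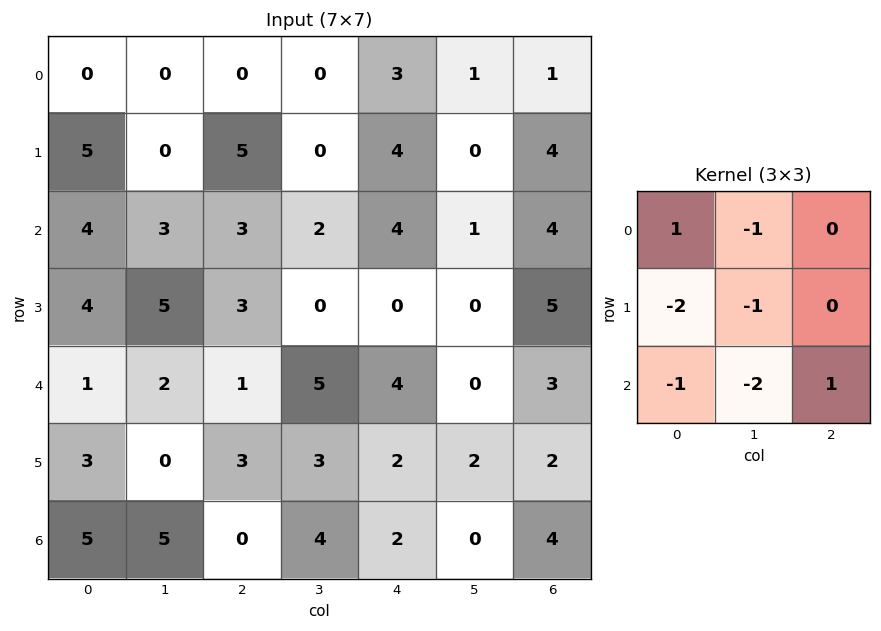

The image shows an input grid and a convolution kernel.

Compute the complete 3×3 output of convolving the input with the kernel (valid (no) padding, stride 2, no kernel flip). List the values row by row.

-17 -13 -8
-16 -12 2
-22 -19 0

Output[0,0]: The receptive field on the input at this output position is [0 0 0 / 5 0 5 / 4 3 3]. Elementwise product with the kernel and sum: 0·1 + 0·-1 + 5·-2 + 0·-1 + 4·-1 + 3·-2 + 3·1.
Output[0,1]: The receptive field on the input at this output position is [0 0 3 / 5 0 4 / 3 2 4]. Elementwise product with the kernel and sum: 0·1 + 0·-1 + 5·-2 + 0·-1 + 3·-1 + 2·-2 + 4·1.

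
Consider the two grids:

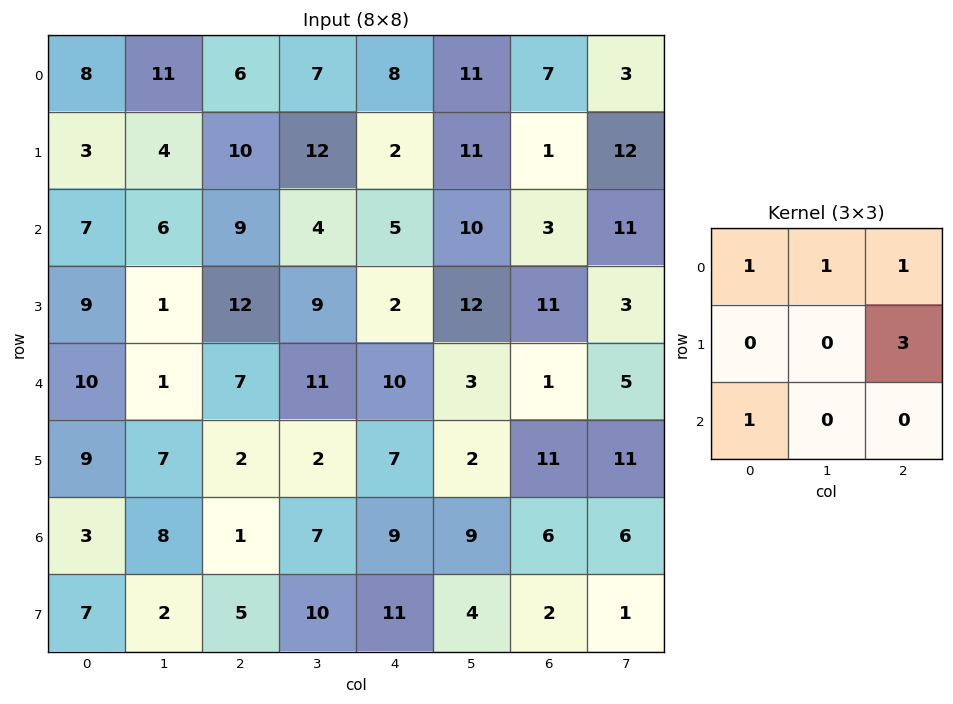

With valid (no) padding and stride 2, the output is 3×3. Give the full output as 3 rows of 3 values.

62 36 34
68 31 61
27 50 56

Output[0,0]: The receptive field on the input at this output position is [8 11 6 / 3 4 10 / 7 6 9]. Elementwise product with the kernel and sum: 8·1 + 11·1 + 6·1 + 10·3 + 7·1.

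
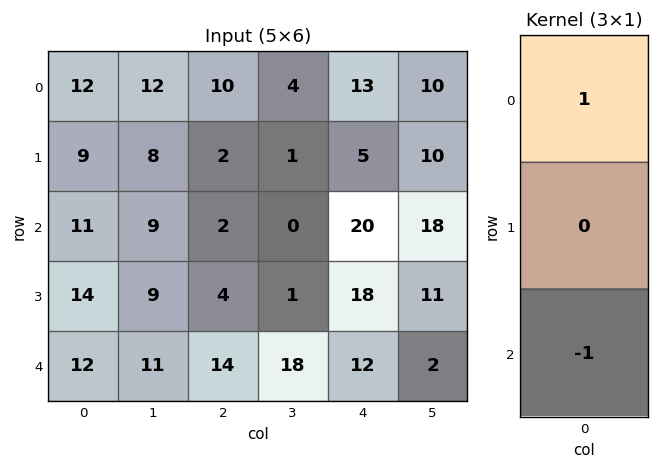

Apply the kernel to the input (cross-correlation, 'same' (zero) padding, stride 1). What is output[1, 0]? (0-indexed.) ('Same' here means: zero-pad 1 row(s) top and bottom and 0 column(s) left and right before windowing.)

The receptive field on the zero-padded input at this output position is [12 / 9 / 11]. Elementwise product with the kernel and sum: 12·1 + 11·-1.

1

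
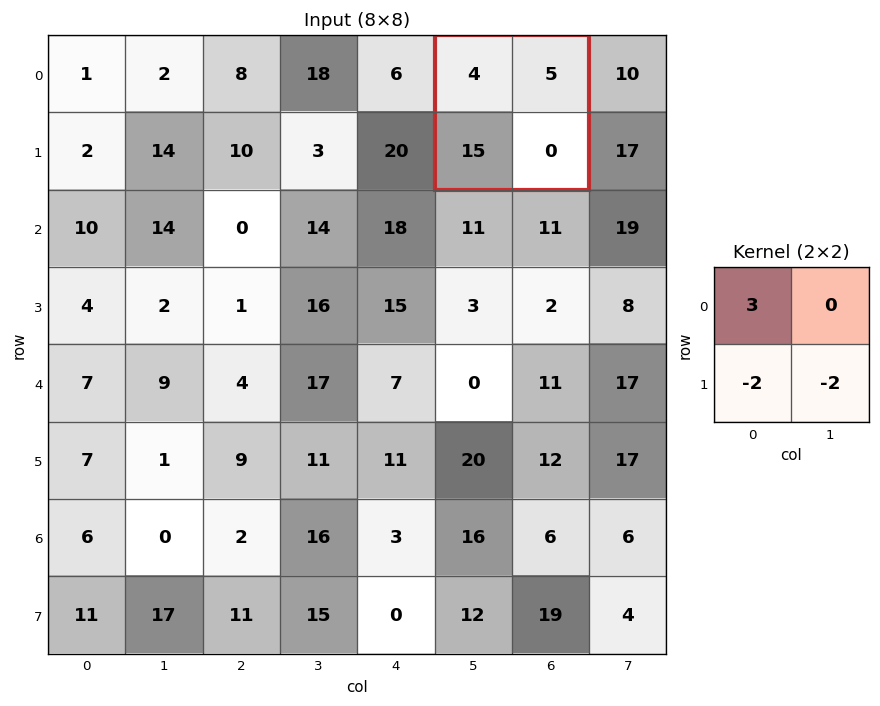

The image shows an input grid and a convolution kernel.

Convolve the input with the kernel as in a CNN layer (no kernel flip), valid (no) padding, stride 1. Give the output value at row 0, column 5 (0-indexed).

The receptive field on the input at this output position is [4 5 / 15 0]. Elementwise product with the kernel and sum: 4·3 + 15·-2 + 0·-2.

-18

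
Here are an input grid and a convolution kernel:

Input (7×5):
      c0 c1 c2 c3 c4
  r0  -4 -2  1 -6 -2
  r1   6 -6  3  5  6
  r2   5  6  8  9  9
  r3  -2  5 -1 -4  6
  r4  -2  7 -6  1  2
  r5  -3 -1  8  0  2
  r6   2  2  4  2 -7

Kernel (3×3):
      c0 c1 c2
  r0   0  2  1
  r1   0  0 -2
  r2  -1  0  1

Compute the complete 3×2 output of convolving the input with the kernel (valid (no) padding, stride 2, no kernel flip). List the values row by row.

Output[0,0]: The receptive field on the input at this output position is [-4 -2 1 / 6 -6 3 / 5 6 8]. Elementwise product with the kernel and sum: -2·2 + 1·1 + 3·-2 + 5·-1 + 8·1.

-6 -25
18 23
-6 -11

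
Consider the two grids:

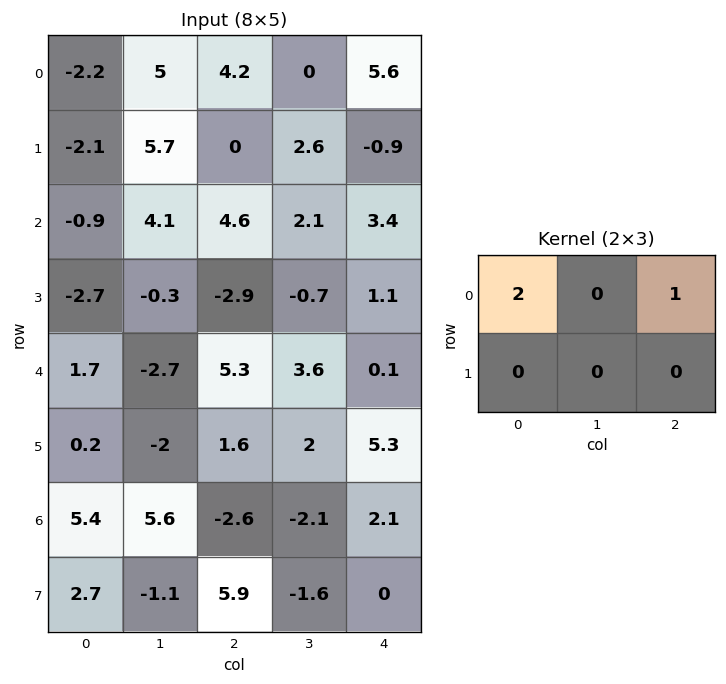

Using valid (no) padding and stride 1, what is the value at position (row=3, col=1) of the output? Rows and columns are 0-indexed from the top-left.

-1.3

The receptive field on the input at this output position is [-0.3 -2.9 -0.7 / -2.7 5.3 3.6]. Elementwise product with the kernel and sum: -0.3·2 + -0.7·1.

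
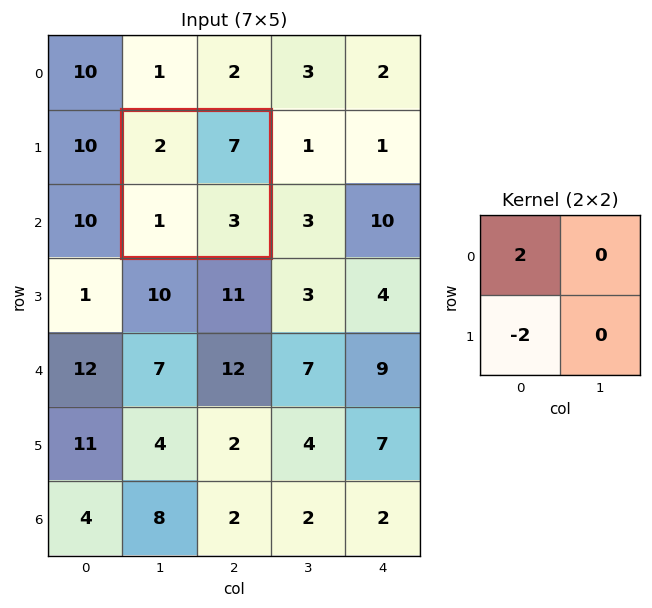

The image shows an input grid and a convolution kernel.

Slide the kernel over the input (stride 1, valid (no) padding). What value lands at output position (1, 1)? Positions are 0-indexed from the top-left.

2

The receptive field on the input at this output position is [2 7 / 1 3]. Elementwise product with the kernel and sum: 2·2 + 1·-2.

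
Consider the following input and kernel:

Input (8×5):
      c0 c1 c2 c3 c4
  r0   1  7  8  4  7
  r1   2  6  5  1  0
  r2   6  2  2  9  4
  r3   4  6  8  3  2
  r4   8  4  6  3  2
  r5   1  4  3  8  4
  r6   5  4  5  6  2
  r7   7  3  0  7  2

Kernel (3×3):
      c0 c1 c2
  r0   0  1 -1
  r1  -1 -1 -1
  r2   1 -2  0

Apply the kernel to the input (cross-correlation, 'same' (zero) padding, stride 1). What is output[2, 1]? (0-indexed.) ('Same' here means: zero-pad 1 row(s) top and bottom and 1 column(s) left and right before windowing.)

The receptive field on the zero-padded input at this output position is [2 6 5 / 6 2 2 / 4 6 8]. Elementwise product with the kernel and sum: 6·1 + 5·-1 + 6·-1 + 2·-1 + 2·-1 + 4·1 + 6·-2.

-17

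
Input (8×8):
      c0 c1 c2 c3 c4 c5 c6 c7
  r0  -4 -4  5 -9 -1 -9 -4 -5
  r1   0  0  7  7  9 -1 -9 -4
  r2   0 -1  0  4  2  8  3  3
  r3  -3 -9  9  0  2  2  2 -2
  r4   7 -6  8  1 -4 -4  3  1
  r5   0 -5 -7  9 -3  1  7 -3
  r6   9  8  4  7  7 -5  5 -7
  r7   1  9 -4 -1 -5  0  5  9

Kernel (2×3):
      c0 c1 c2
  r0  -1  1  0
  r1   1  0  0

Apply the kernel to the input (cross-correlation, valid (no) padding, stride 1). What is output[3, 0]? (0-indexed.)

1

The receptive field on the input at this output position is [-3 -9 9 / 7 -6 8]. Elementwise product with the kernel and sum: -3·-1 + -9·1 + 7·1.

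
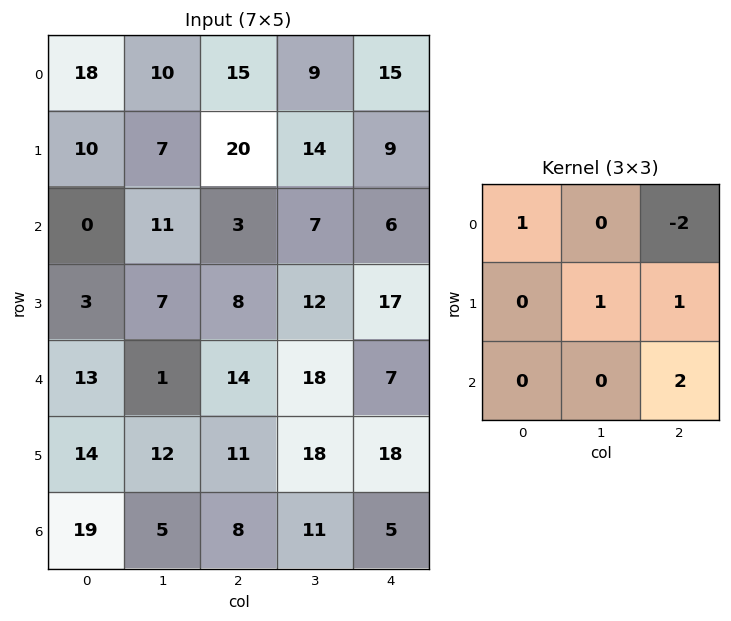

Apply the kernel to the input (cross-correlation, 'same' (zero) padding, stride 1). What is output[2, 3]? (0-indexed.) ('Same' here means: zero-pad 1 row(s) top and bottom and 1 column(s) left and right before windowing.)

The receptive field on the zero-padded input at this output position is [20 14 9 / 3 7 6 / 8 12 17]. Elementwise product with the kernel and sum: 20·1 + 9·-2 + 7·1 + 6·1 + 17·2.

49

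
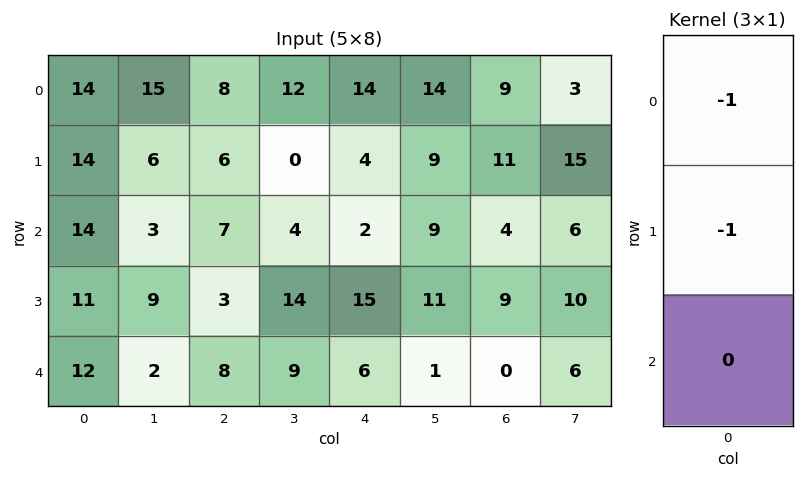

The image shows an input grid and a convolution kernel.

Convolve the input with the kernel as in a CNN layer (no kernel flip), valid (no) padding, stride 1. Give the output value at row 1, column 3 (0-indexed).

-4

The receptive field on the input at this output position is [0 / 4 / 14]. Elementwise product with the kernel and sum: 0·-1 + 4·-1.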